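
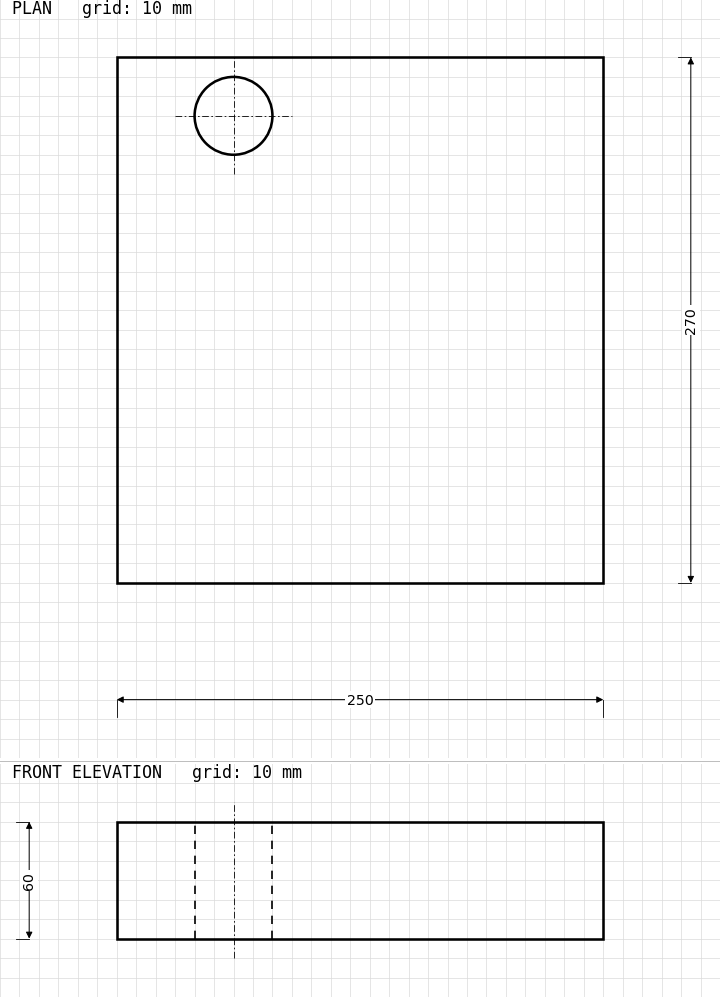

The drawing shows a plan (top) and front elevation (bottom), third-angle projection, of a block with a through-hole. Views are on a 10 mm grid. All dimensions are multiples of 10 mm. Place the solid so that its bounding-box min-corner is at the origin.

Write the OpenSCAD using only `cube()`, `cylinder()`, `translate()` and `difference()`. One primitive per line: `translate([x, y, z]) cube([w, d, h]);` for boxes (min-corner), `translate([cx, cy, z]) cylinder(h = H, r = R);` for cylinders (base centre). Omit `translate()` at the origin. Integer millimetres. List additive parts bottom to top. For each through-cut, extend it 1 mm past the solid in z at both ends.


difference() {
  cube([250, 270, 60]);
  translate([60, 240, -1]) cylinder(h = 62, r = 20);
}


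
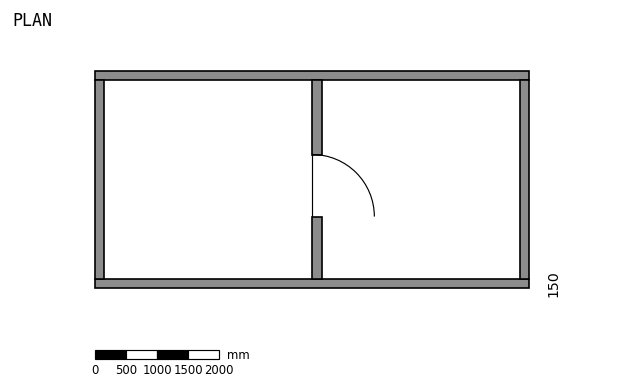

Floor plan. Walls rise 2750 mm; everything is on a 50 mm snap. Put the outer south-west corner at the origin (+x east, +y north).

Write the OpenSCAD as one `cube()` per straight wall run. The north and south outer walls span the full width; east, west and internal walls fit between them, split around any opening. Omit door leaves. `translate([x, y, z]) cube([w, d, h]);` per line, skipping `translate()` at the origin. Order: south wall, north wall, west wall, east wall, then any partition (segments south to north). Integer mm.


cube([7000, 150, 2750]);
translate([0, 3350, 0]) cube([7000, 150, 2750]);
translate([0, 150, 0]) cube([150, 3200, 2750]);
translate([6850, 150, 0]) cube([150, 3200, 2750]);
translate([3500, 150, 0]) cube([150, 1000, 2750]);
translate([3500, 2150, 0]) cube([150, 1200, 2750]);


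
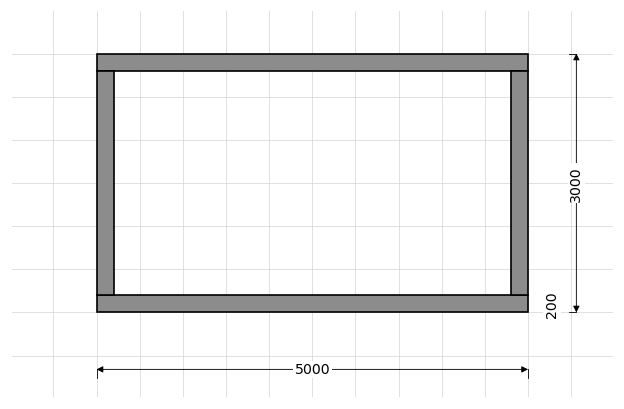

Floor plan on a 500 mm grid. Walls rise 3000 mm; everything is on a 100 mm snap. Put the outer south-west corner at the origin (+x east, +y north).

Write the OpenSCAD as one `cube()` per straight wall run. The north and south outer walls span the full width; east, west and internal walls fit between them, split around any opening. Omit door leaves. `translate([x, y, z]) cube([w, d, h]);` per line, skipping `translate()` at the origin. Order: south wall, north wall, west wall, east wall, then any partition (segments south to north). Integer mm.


cube([5000, 200, 3000]);
translate([0, 2800, 0]) cube([5000, 200, 3000]);
translate([0, 200, 0]) cube([200, 2600, 3000]);
translate([4800, 200, 0]) cube([200, 2600, 3000]);


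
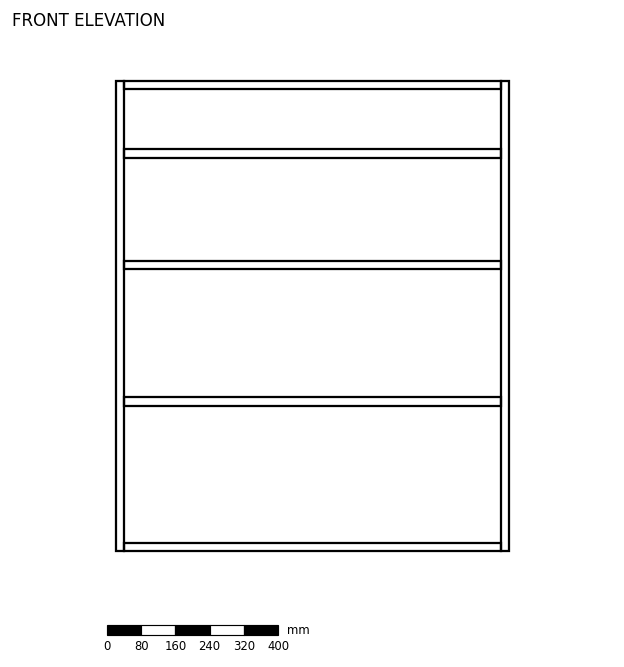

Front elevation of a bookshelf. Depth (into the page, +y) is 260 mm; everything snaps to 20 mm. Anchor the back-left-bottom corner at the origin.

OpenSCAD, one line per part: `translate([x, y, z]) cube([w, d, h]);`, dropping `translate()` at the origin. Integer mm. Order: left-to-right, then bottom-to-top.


cube([20, 260, 1100]);
translate([20, 0, 0]) cube([880, 260, 20]);
translate([20, 0, 340]) cube([880, 260, 20]);
translate([20, 0, 660]) cube([880, 260, 20]);
translate([20, 0, 920]) cube([880, 260, 20]);
translate([20, 0, 1080]) cube([880, 260, 20]);
translate([900, 0, 0]) cube([20, 260, 1100]);


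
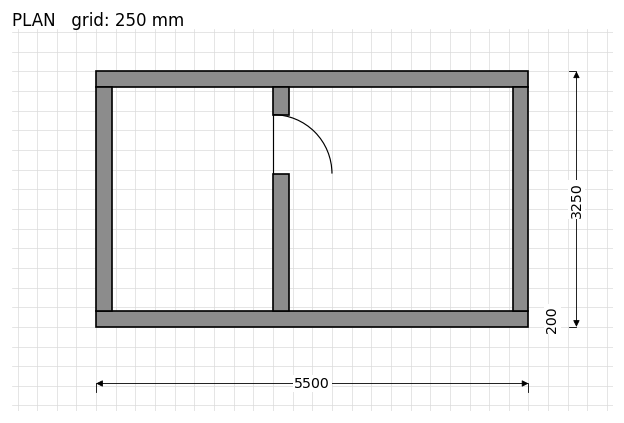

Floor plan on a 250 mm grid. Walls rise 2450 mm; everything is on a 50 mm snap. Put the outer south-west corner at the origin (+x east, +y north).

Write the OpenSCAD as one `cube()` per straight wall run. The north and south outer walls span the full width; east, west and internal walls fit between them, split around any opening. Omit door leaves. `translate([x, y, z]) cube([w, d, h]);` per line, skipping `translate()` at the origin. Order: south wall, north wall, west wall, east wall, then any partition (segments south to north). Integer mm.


cube([5500, 200, 2450]);
translate([0, 3050, 0]) cube([5500, 200, 2450]);
translate([0, 200, 0]) cube([200, 2850, 2450]);
translate([5300, 200, 0]) cube([200, 2850, 2450]);
translate([2250, 200, 0]) cube([200, 1750, 2450]);
translate([2250, 2700, 0]) cube([200, 350, 2450]);


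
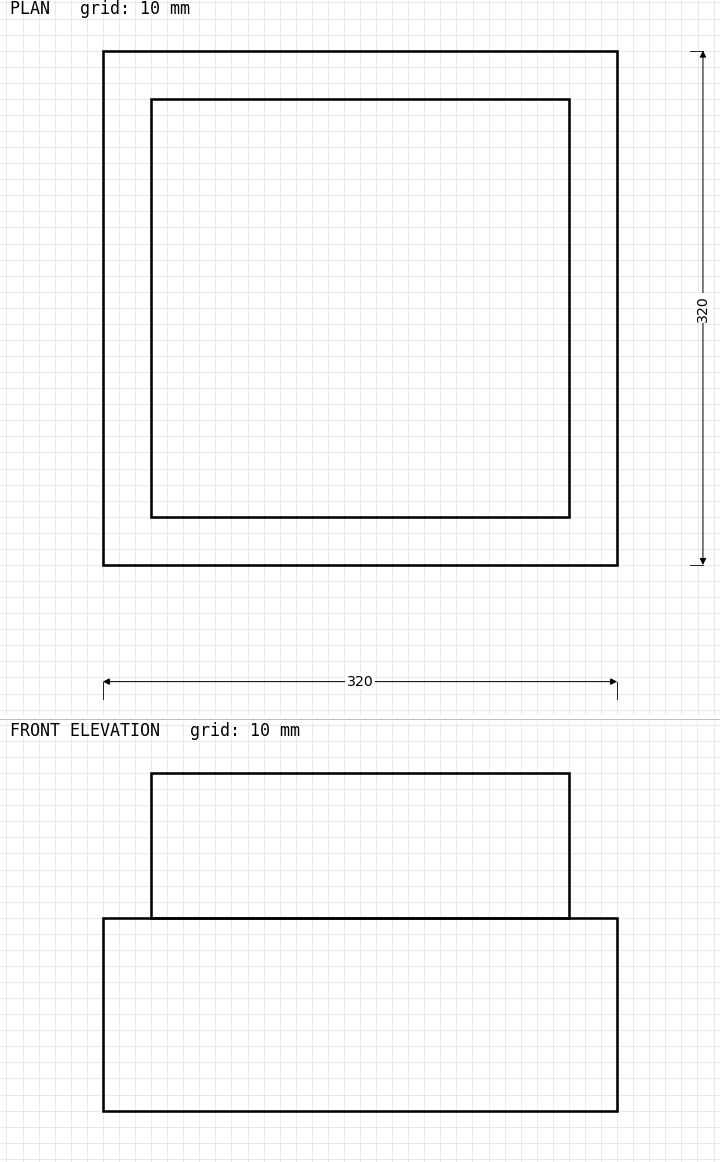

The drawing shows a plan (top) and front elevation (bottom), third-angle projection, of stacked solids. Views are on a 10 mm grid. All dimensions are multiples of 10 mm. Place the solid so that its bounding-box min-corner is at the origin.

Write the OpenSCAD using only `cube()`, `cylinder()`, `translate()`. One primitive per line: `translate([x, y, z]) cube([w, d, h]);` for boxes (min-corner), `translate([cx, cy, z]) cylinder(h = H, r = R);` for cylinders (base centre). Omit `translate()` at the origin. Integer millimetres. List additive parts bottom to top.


cube([320, 320, 120]);
translate([30, 30, 120]) cube([260, 260, 90]);


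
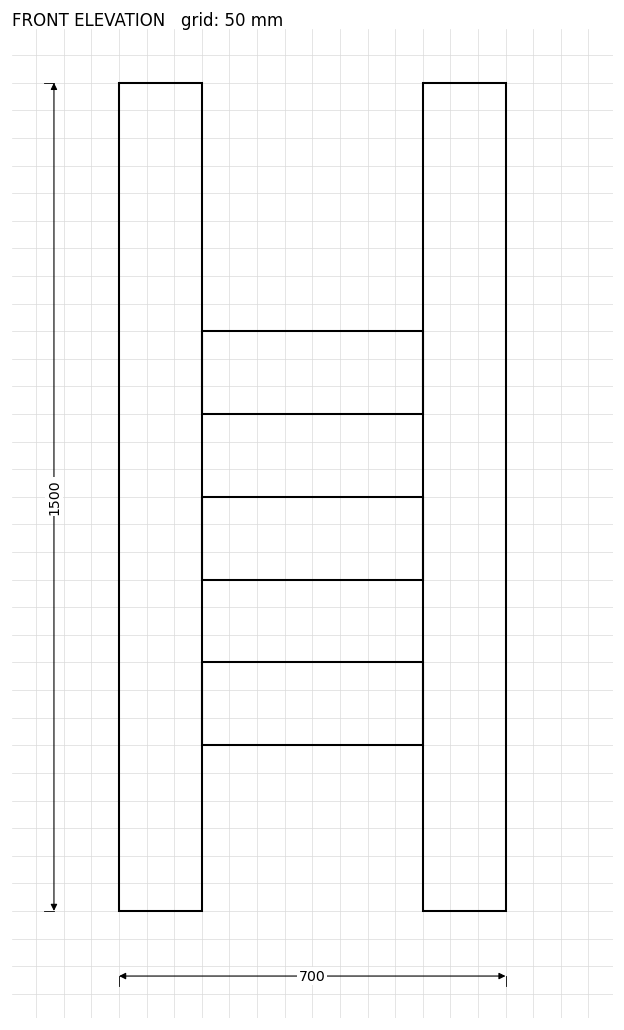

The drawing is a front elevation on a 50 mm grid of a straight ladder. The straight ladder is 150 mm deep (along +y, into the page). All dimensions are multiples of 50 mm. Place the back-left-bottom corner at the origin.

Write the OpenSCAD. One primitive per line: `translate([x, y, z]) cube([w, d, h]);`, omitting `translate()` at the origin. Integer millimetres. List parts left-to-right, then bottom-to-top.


cube([150, 150, 1500]);
translate([150, 0, 300]) cube([400, 150, 150]);
translate([150, 0, 600]) cube([400, 150, 150]);
translate([150, 0, 900]) cube([400, 150, 150]);
translate([550, 0, 0]) cube([150, 150, 1500]);


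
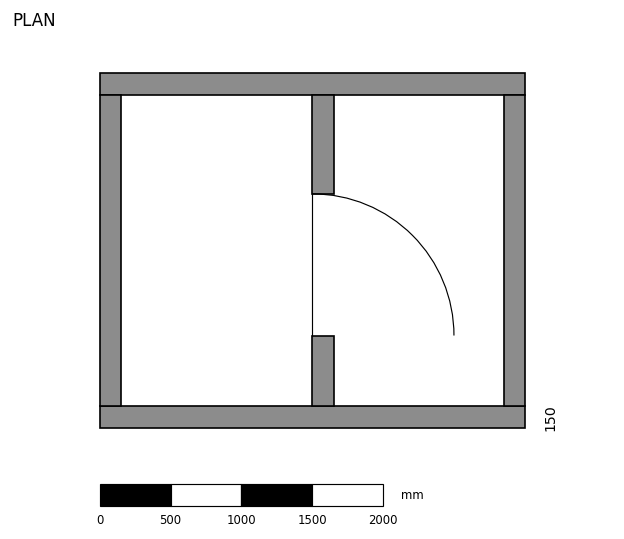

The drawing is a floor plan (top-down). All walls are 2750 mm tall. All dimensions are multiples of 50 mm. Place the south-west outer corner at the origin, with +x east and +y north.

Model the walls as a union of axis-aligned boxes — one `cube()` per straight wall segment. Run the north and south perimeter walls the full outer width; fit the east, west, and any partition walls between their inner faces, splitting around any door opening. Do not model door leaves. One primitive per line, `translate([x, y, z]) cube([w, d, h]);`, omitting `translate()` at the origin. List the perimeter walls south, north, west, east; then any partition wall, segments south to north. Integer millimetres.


cube([3000, 150, 2750]);
translate([0, 2350, 0]) cube([3000, 150, 2750]);
translate([0, 150, 0]) cube([150, 2200, 2750]);
translate([2850, 150, 0]) cube([150, 2200, 2750]);
translate([1500, 150, 0]) cube([150, 500, 2750]);
translate([1500, 1650, 0]) cube([150, 700, 2750]);


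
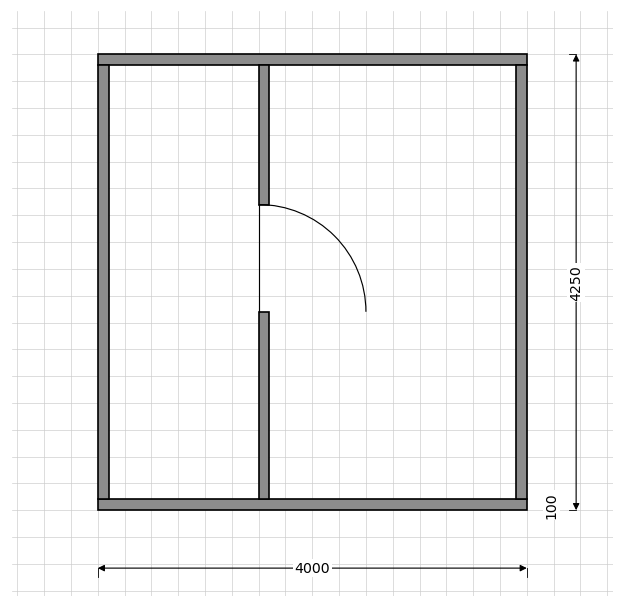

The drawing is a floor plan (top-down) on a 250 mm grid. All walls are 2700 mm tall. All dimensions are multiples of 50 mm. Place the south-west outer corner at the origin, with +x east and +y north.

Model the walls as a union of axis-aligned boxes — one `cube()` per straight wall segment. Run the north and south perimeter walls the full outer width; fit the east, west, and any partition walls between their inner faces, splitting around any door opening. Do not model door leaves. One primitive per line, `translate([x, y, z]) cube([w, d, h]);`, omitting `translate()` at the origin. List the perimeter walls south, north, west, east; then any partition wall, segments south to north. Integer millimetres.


cube([4000, 100, 2700]);
translate([0, 4150, 0]) cube([4000, 100, 2700]);
translate([0, 100, 0]) cube([100, 4050, 2700]);
translate([3900, 100, 0]) cube([100, 4050, 2700]);
translate([1500, 100, 0]) cube([100, 1750, 2700]);
translate([1500, 2850, 0]) cube([100, 1300, 2700]);


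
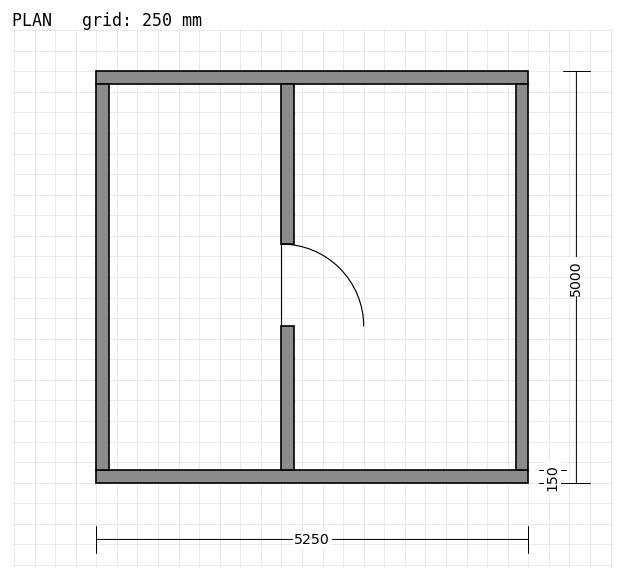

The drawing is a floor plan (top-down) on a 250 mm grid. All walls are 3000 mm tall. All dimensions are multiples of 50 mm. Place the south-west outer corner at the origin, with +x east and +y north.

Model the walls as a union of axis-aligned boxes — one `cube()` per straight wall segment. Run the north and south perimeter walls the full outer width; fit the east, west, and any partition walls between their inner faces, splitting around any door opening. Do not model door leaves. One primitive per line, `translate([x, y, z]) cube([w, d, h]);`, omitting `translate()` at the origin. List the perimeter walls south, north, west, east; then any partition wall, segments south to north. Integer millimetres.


cube([5250, 150, 3000]);
translate([0, 4850, 0]) cube([5250, 150, 3000]);
translate([0, 150, 0]) cube([150, 4700, 3000]);
translate([5100, 150, 0]) cube([150, 4700, 3000]);
translate([2250, 150, 0]) cube([150, 1750, 3000]);
translate([2250, 2900, 0]) cube([150, 1950, 3000]);


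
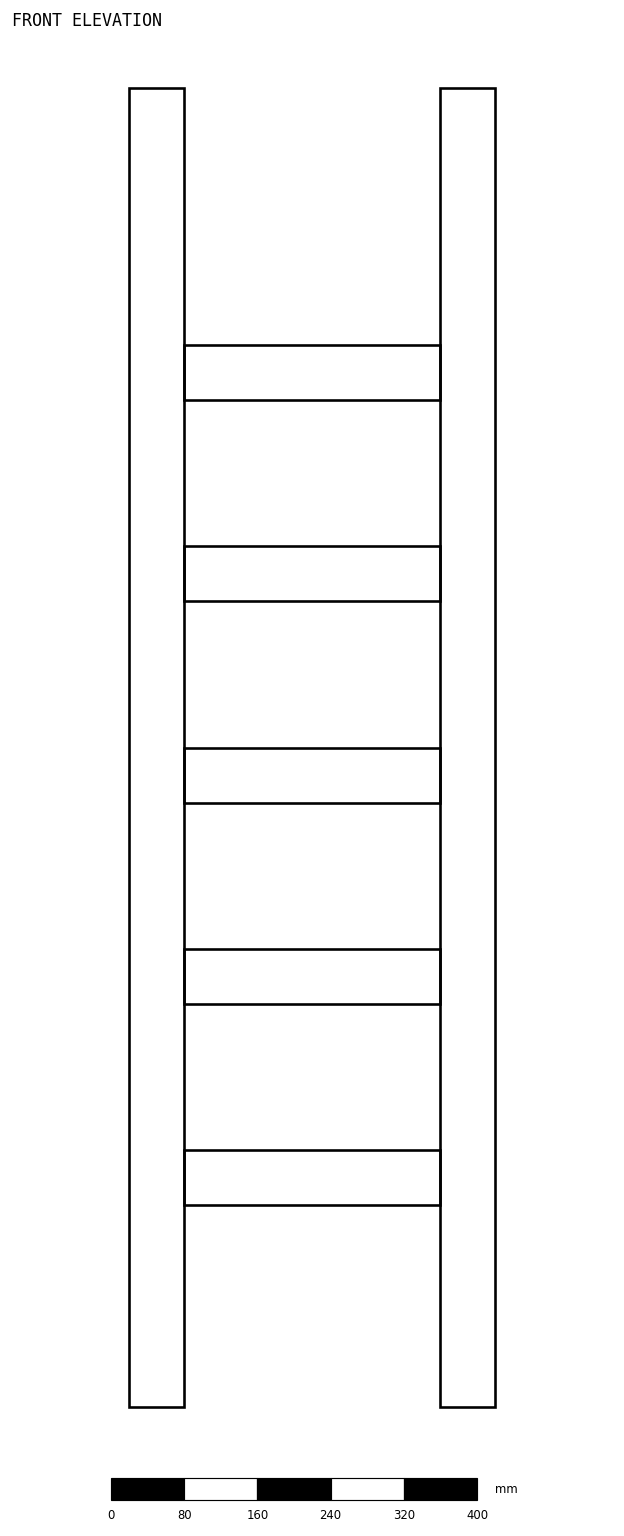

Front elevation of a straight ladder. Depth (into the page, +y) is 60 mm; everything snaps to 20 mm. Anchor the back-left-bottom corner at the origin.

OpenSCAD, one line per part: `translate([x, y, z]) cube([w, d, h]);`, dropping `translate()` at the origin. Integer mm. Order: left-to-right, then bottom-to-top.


cube([60, 60, 1440]);
translate([60, 0, 220]) cube([280, 60, 60]);
translate([60, 0, 440]) cube([280, 60, 60]);
translate([60, 0, 660]) cube([280, 60, 60]);
translate([60, 0, 880]) cube([280, 60, 60]);
translate([60, 0, 1100]) cube([280, 60, 60]);
translate([340, 0, 0]) cube([60, 60, 1440]);


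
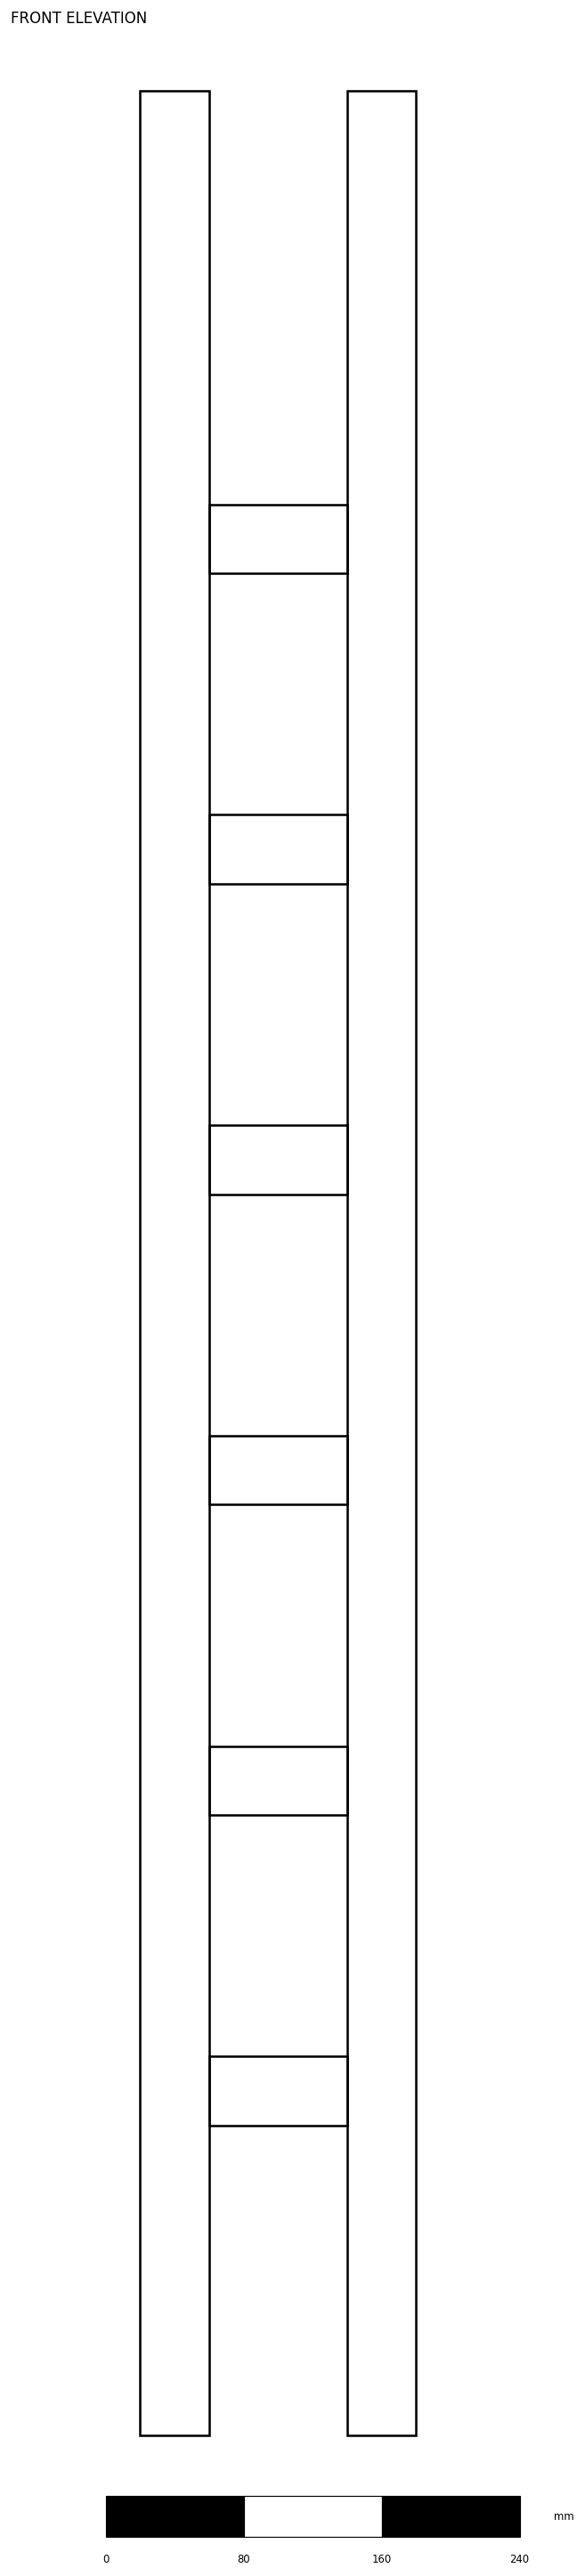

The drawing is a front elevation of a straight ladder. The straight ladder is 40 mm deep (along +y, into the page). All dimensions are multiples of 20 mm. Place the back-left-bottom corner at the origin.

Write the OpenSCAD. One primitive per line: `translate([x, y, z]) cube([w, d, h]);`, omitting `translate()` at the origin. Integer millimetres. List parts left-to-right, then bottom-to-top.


cube([40, 40, 1360]);
translate([40, 0, 180]) cube([80, 40, 40]);
translate([40, 0, 360]) cube([80, 40, 40]);
translate([40, 0, 540]) cube([80, 40, 40]);
translate([40, 0, 720]) cube([80, 40, 40]);
translate([40, 0, 900]) cube([80, 40, 40]);
translate([40, 0, 1080]) cube([80, 40, 40]);
translate([120, 0, 0]) cube([40, 40, 1360]);


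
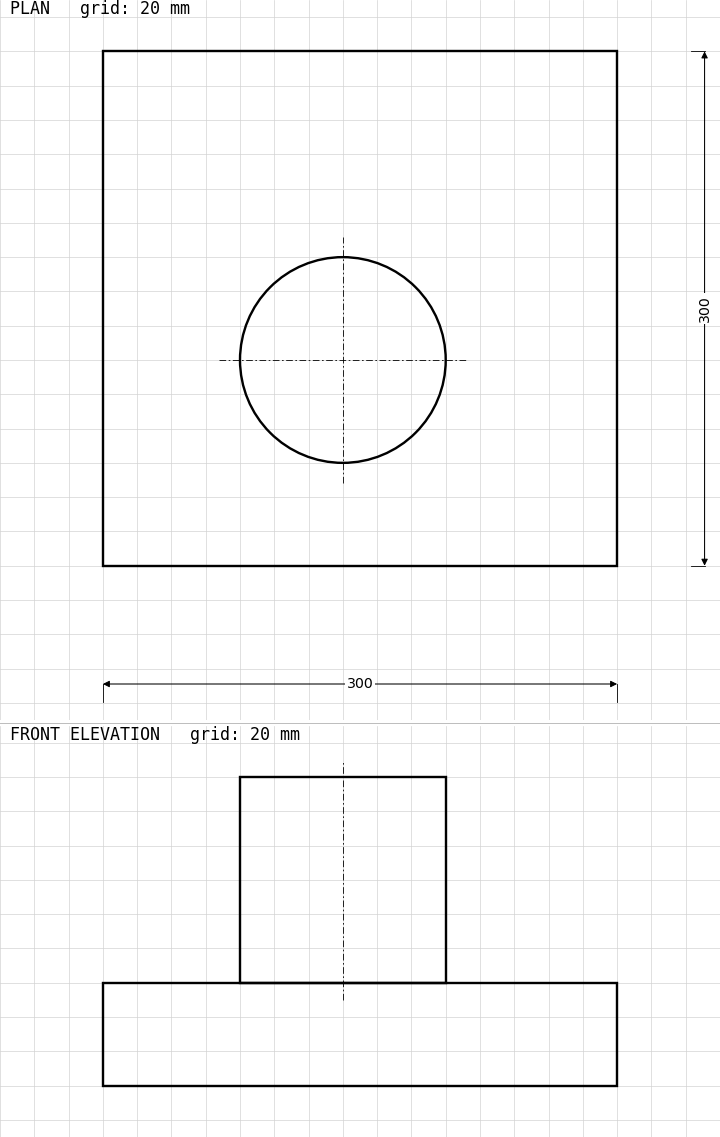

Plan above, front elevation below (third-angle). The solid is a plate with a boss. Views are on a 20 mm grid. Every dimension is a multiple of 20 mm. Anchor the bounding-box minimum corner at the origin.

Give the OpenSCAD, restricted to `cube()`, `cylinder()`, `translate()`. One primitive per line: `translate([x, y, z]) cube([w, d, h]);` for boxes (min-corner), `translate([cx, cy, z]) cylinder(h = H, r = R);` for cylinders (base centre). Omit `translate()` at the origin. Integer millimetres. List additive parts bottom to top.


cube([300, 300, 60]);
translate([140, 120, 60]) cylinder(h = 120, r = 60);


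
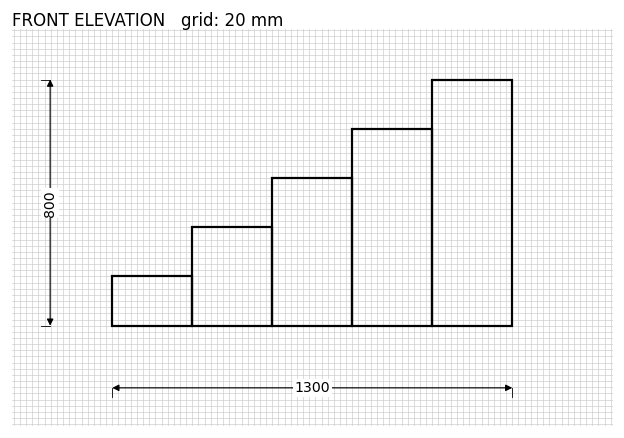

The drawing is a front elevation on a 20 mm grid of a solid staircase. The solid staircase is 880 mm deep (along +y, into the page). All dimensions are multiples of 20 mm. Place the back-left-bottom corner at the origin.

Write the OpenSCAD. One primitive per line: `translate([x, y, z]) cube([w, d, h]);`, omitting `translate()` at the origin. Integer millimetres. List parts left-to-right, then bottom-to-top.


cube([260, 880, 160]);
translate([260, 0, 0]) cube([260, 880, 320]);
translate([520, 0, 0]) cube([260, 880, 480]);
translate([780, 0, 0]) cube([260, 880, 640]);
translate([1040, 0, 0]) cube([260, 880, 800]);


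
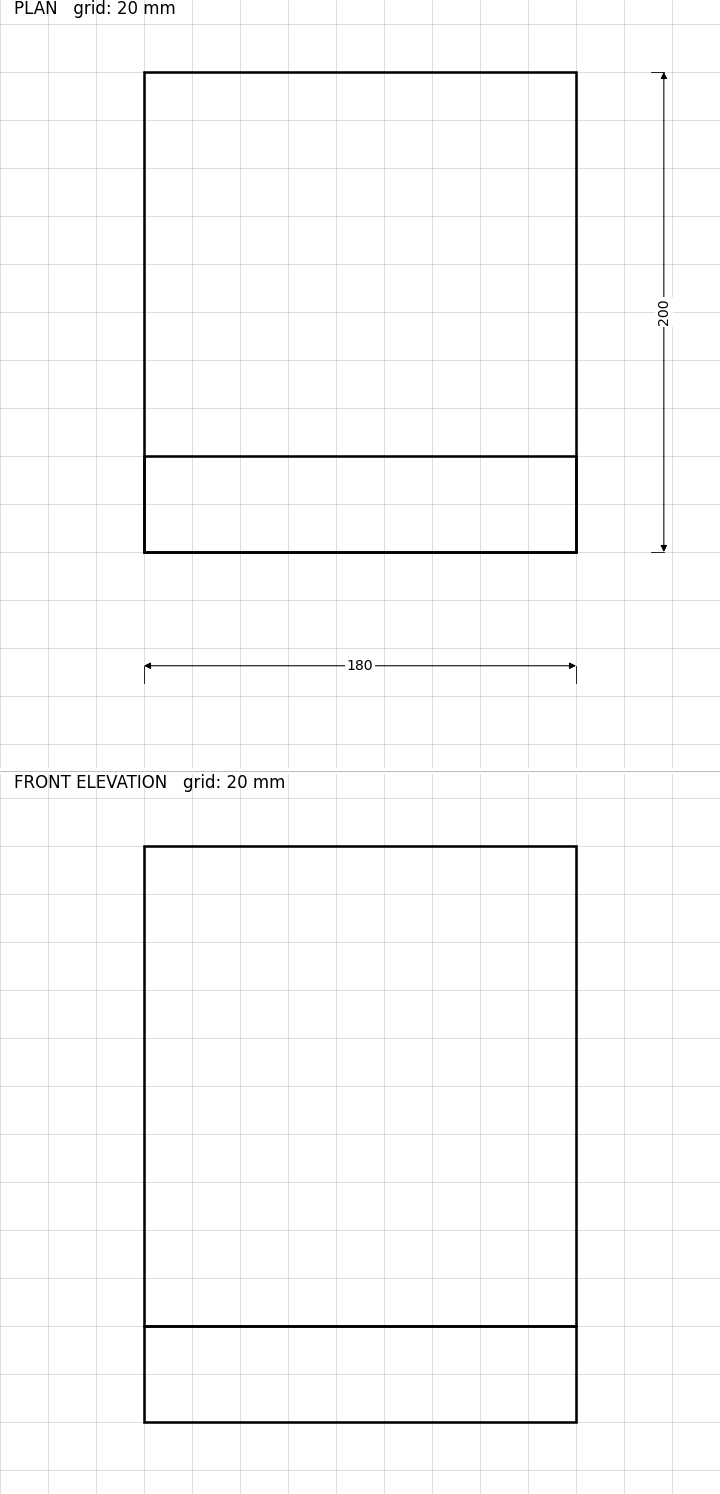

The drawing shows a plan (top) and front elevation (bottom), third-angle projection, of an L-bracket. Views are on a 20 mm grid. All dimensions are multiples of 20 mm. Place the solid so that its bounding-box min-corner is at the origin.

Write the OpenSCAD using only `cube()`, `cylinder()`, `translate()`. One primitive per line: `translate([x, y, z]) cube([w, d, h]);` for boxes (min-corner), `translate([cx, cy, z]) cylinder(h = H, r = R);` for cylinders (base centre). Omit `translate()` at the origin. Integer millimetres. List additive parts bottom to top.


cube([180, 200, 40]);
translate([0, 0, 40]) cube([180, 40, 200]);


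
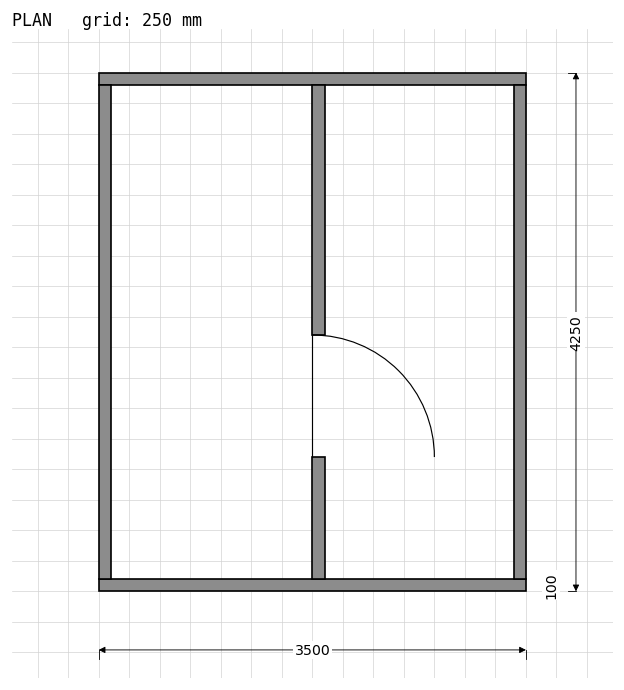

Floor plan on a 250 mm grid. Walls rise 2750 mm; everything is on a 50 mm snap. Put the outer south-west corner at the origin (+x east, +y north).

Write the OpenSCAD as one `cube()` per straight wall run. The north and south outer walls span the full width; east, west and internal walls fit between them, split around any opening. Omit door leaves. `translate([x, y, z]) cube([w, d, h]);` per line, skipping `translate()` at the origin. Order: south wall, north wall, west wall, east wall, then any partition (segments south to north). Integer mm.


cube([3500, 100, 2750]);
translate([0, 4150, 0]) cube([3500, 100, 2750]);
translate([0, 100, 0]) cube([100, 4050, 2750]);
translate([3400, 100, 0]) cube([100, 4050, 2750]);
translate([1750, 100, 0]) cube([100, 1000, 2750]);
translate([1750, 2100, 0]) cube([100, 2050, 2750]);


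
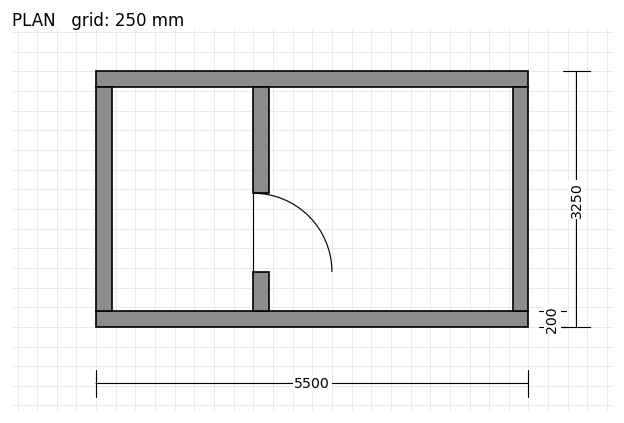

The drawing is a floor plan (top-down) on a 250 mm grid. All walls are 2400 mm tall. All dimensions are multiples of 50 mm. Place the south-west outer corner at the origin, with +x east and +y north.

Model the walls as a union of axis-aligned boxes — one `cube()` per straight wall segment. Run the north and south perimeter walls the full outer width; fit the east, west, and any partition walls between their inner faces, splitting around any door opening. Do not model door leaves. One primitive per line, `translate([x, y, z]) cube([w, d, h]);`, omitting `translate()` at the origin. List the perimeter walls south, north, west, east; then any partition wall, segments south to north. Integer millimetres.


cube([5500, 200, 2400]);
translate([0, 3050, 0]) cube([5500, 200, 2400]);
translate([0, 200, 0]) cube([200, 2850, 2400]);
translate([5300, 200, 0]) cube([200, 2850, 2400]);
translate([2000, 200, 0]) cube([200, 500, 2400]);
translate([2000, 1700, 0]) cube([200, 1350, 2400]);


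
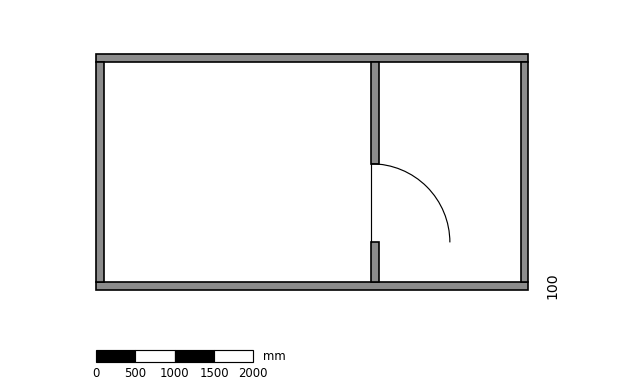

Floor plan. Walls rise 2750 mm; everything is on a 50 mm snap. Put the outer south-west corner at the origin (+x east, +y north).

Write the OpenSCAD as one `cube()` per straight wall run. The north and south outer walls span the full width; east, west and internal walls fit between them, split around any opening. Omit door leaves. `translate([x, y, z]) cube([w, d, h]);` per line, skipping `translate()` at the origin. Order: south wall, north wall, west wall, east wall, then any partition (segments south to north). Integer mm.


cube([5500, 100, 2750]);
translate([0, 2900, 0]) cube([5500, 100, 2750]);
translate([0, 100, 0]) cube([100, 2800, 2750]);
translate([5400, 100, 0]) cube([100, 2800, 2750]);
translate([3500, 100, 0]) cube([100, 500, 2750]);
translate([3500, 1600, 0]) cube([100, 1300, 2750]);


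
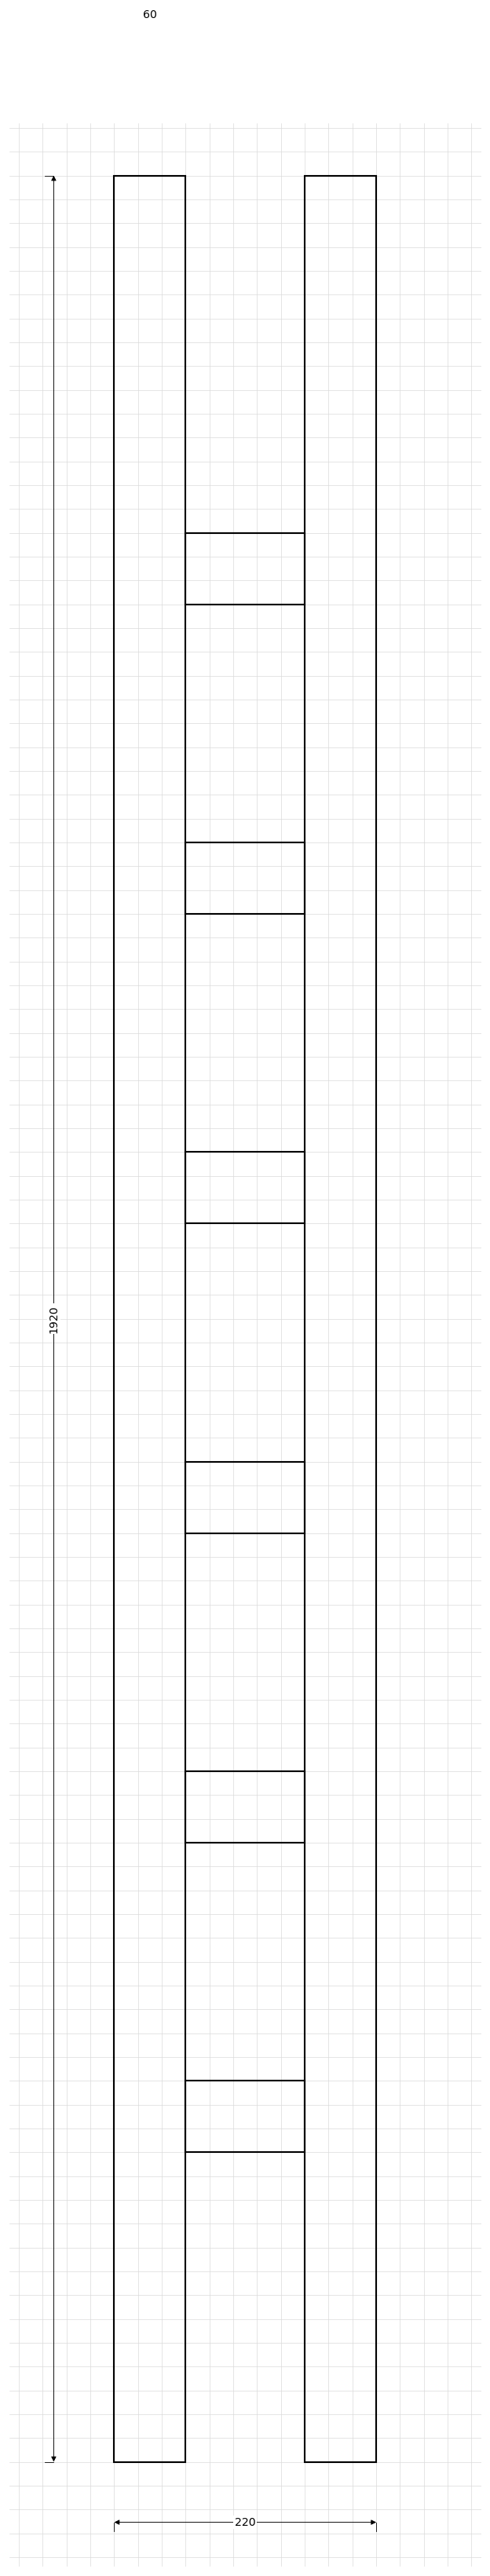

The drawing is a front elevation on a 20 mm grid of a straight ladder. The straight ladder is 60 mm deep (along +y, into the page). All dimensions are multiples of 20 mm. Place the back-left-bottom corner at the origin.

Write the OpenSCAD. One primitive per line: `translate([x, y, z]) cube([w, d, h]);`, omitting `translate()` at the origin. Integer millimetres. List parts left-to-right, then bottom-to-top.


cube([60, 60, 1920]);
translate([60, 0, 260]) cube([100, 60, 60]);
translate([60, 0, 520]) cube([100, 60, 60]);
translate([60, 0, 780]) cube([100, 60, 60]);
translate([60, 0, 1040]) cube([100, 60, 60]);
translate([60, 0, 1300]) cube([100, 60, 60]);
translate([60, 0, 1560]) cube([100, 60, 60]);
translate([160, 0, 0]) cube([60, 60, 1920]);


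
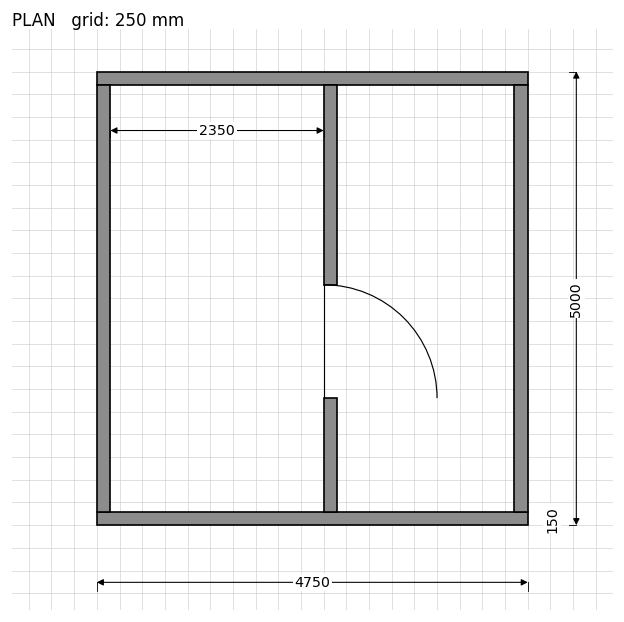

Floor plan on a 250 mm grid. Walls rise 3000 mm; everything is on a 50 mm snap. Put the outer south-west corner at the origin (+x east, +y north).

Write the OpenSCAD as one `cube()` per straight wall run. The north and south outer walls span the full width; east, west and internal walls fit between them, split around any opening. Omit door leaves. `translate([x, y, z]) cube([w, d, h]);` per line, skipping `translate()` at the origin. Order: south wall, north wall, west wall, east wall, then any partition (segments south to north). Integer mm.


cube([4750, 150, 3000]);
translate([0, 4850, 0]) cube([4750, 150, 3000]);
translate([0, 150, 0]) cube([150, 4700, 3000]);
translate([4600, 150, 0]) cube([150, 4700, 3000]);
translate([2500, 150, 0]) cube([150, 1250, 3000]);
translate([2500, 2650, 0]) cube([150, 2200, 3000]);


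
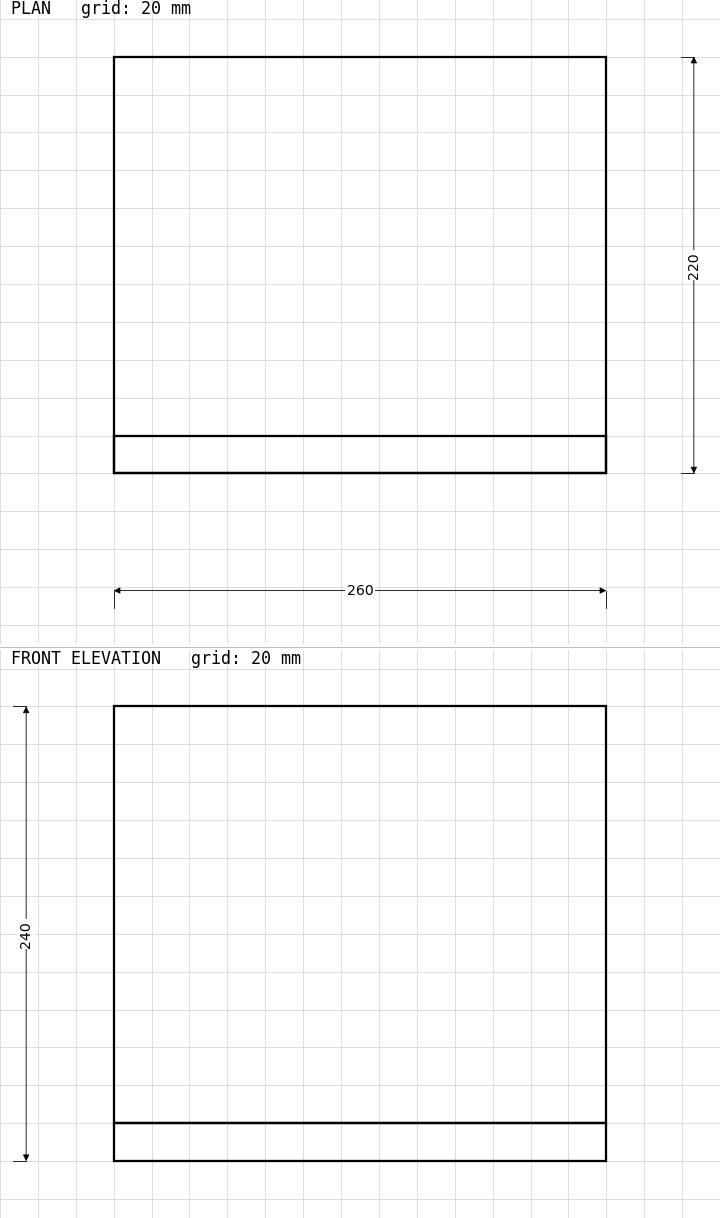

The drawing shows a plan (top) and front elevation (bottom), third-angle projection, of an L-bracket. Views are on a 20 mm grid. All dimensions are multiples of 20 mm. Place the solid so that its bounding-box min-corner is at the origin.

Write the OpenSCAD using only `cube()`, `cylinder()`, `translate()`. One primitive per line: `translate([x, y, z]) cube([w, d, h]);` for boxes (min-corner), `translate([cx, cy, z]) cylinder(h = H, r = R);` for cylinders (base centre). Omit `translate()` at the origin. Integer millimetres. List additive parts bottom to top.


cube([260, 220, 20]);
translate([0, 0, 20]) cube([260, 20, 220]);


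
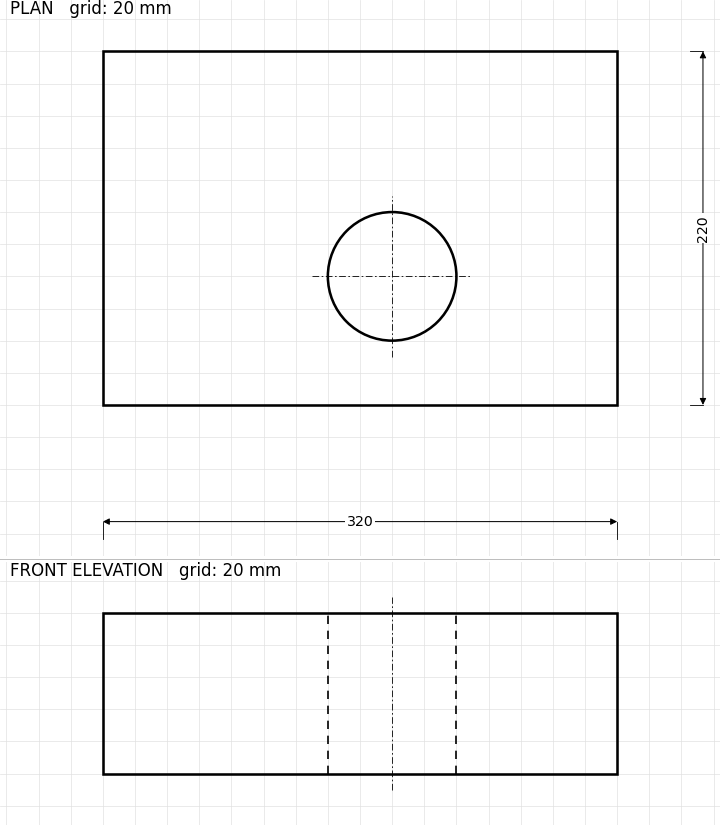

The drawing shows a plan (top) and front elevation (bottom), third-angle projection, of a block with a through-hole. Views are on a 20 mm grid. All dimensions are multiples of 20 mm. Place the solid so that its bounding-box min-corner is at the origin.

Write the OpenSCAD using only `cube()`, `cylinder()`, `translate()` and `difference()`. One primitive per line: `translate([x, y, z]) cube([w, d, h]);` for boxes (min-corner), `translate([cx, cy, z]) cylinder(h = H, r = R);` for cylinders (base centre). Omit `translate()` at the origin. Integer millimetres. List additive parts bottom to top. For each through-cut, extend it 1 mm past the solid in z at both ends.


difference() {
  cube([320, 220, 100]);
  translate([180, 80, -1]) cylinder(h = 102, r = 40);
}


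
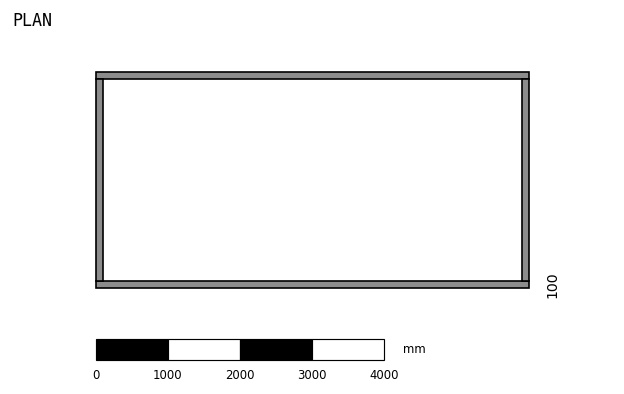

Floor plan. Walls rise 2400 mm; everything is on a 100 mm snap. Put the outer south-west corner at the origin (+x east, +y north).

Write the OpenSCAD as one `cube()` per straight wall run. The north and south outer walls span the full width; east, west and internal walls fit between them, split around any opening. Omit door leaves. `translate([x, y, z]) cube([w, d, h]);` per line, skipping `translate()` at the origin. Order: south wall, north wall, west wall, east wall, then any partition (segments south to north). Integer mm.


cube([6000, 100, 2400]);
translate([0, 2900, 0]) cube([6000, 100, 2400]);
translate([0, 100, 0]) cube([100, 2800, 2400]);
translate([5900, 100, 0]) cube([100, 2800, 2400]);


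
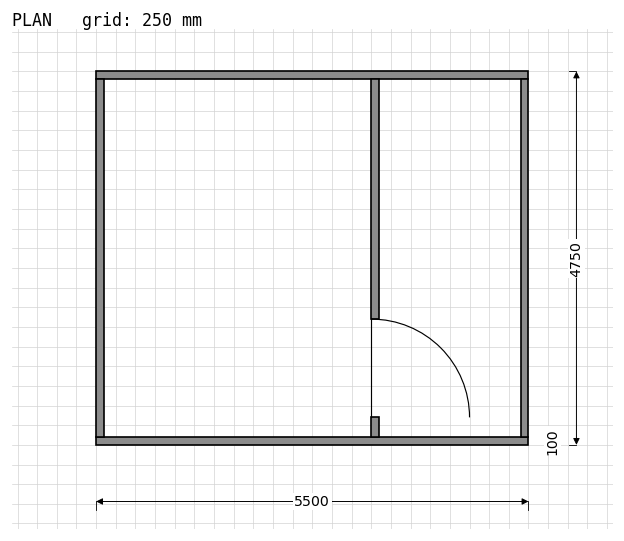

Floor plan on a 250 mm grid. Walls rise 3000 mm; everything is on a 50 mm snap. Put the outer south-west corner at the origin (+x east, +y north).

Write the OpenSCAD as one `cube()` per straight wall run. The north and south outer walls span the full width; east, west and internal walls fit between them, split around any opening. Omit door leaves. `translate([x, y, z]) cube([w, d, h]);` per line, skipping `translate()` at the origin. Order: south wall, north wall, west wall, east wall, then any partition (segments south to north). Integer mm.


cube([5500, 100, 3000]);
translate([0, 4650, 0]) cube([5500, 100, 3000]);
translate([0, 100, 0]) cube([100, 4550, 3000]);
translate([5400, 100, 0]) cube([100, 4550, 3000]);
translate([3500, 100, 0]) cube([100, 250, 3000]);
translate([3500, 1600, 0]) cube([100, 3050, 3000]);


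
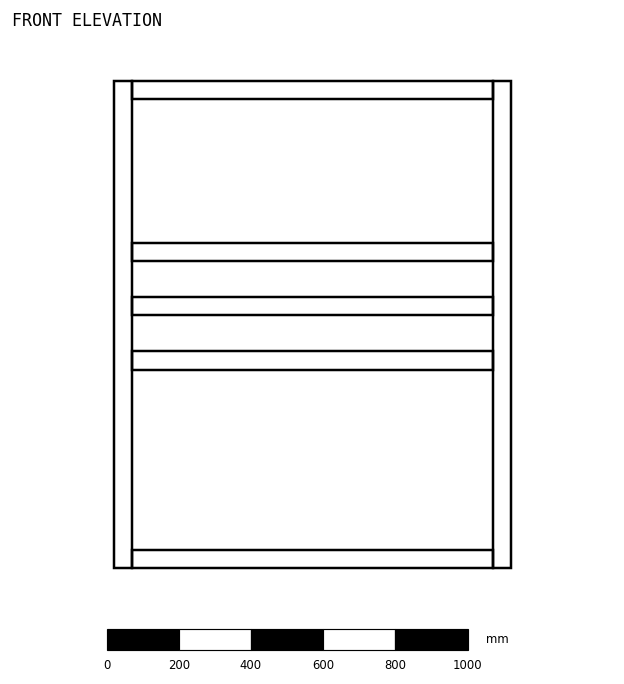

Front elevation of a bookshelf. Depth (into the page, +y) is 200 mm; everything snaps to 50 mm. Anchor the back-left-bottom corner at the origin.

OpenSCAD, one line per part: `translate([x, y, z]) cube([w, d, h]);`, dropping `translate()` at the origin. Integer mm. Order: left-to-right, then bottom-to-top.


cube([50, 200, 1350]);
translate([50, 0, 0]) cube([1000, 200, 50]);
translate([50, 0, 550]) cube([1000, 200, 50]);
translate([50, 0, 700]) cube([1000, 200, 50]);
translate([50, 0, 850]) cube([1000, 200, 50]);
translate([50, 0, 1300]) cube([1000, 200, 50]);
translate([1050, 0, 0]) cube([50, 200, 1350]);


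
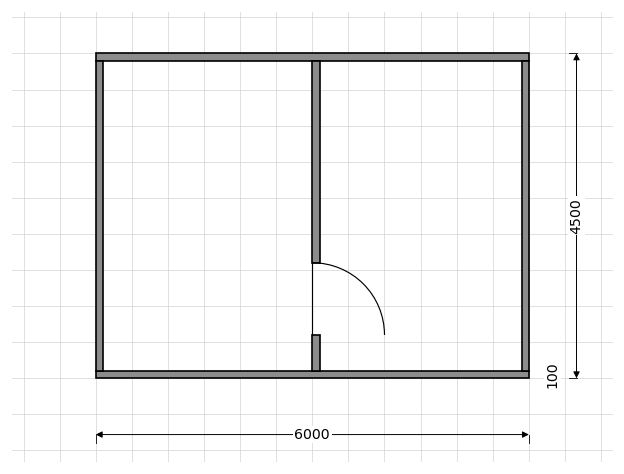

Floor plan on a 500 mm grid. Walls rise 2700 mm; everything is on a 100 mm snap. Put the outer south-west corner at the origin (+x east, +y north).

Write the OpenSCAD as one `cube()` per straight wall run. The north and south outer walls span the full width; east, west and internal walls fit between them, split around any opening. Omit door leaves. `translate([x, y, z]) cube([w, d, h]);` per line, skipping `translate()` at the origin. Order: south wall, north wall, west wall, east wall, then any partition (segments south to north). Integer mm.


cube([6000, 100, 2700]);
translate([0, 4400, 0]) cube([6000, 100, 2700]);
translate([0, 100, 0]) cube([100, 4300, 2700]);
translate([5900, 100, 0]) cube([100, 4300, 2700]);
translate([3000, 100, 0]) cube([100, 500, 2700]);
translate([3000, 1600, 0]) cube([100, 2800, 2700]);


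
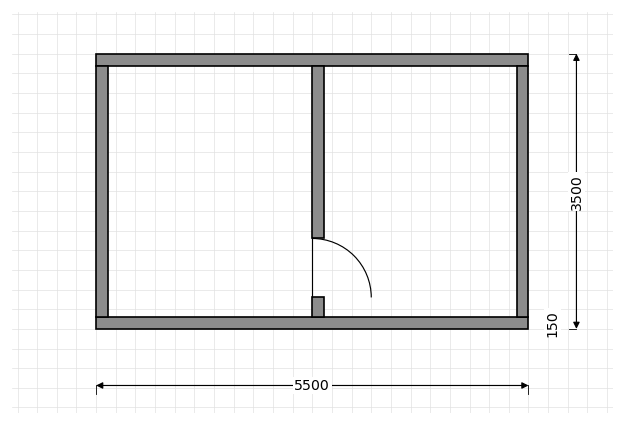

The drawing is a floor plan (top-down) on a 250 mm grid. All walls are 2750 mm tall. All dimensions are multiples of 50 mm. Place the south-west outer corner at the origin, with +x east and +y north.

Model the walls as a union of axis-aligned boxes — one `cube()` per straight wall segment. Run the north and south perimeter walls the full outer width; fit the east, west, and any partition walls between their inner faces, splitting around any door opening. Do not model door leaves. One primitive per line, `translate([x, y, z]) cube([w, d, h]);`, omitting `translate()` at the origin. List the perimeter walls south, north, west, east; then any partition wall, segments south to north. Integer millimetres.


cube([5500, 150, 2750]);
translate([0, 3350, 0]) cube([5500, 150, 2750]);
translate([0, 150, 0]) cube([150, 3200, 2750]);
translate([5350, 150, 0]) cube([150, 3200, 2750]);
translate([2750, 150, 0]) cube([150, 250, 2750]);
translate([2750, 1150, 0]) cube([150, 2200, 2750]);


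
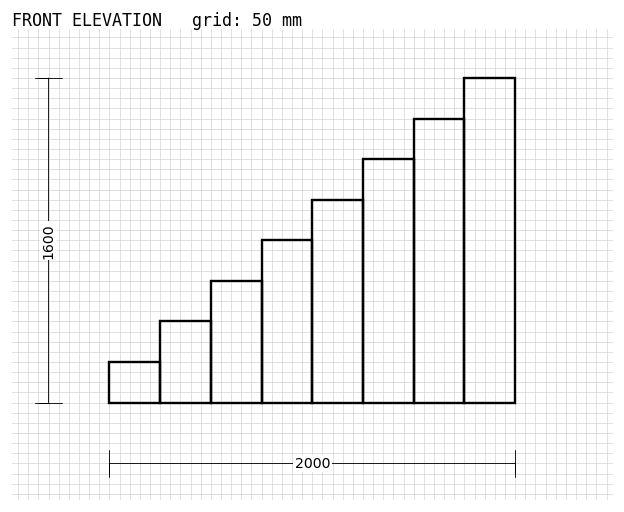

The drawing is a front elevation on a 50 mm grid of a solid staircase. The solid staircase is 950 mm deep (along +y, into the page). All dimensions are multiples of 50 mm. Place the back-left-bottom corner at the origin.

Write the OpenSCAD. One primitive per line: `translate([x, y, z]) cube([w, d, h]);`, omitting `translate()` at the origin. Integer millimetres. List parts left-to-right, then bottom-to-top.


cube([250, 950, 200]);
translate([250, 0, 0]) cube([250, 950, 400]);
translate([500, 0, 0]) cube([250, 950, 600]);
translate([750, 0, 0]) cube([250, 950, 800]);
translate([1000, 0, 0]) cube([250, 950, 1000]);
translate([1250, 0, 0]) cube([250, 950, 1200]);
translate([1500, 0, 0]) cube([250, 950, 1400]);
translate([1750, 0, 0]) cube([250, 950, 1600]);


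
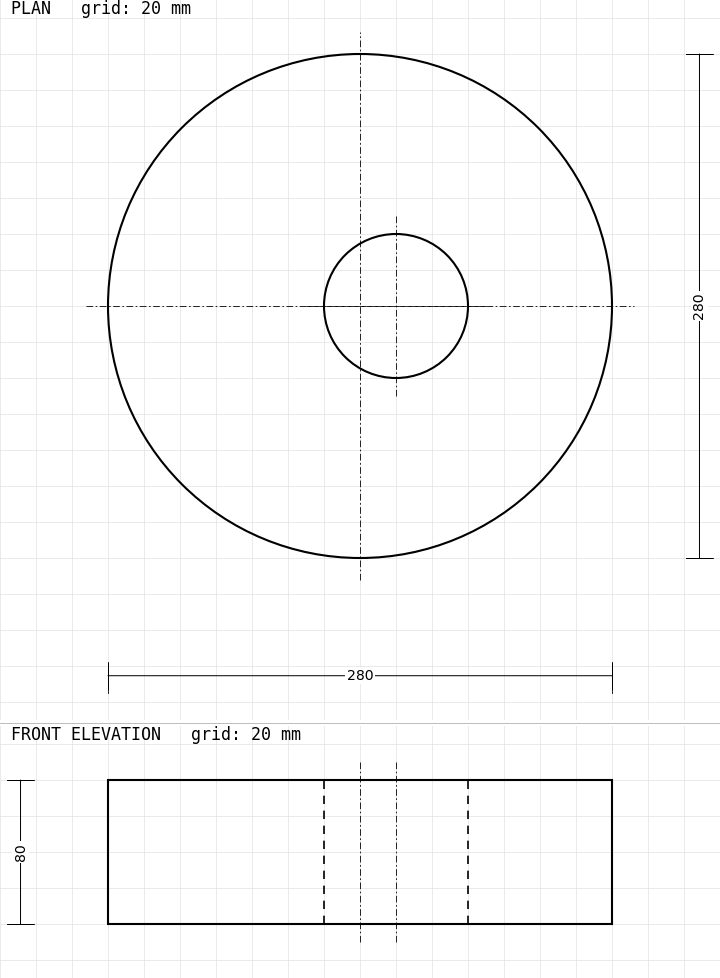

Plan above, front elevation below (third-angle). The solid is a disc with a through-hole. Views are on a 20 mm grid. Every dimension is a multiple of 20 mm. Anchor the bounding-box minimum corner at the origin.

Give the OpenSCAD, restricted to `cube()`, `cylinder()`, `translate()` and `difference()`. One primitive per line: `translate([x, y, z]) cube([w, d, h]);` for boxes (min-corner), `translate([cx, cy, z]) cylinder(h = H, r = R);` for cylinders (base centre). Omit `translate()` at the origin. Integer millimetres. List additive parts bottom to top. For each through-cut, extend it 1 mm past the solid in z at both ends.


difference() {
  translate([140, 140, 0]) cylinder(h = 80, r = 140);
  translate([160, 140, -1]) cylinder(h = 82, r = 40);
}


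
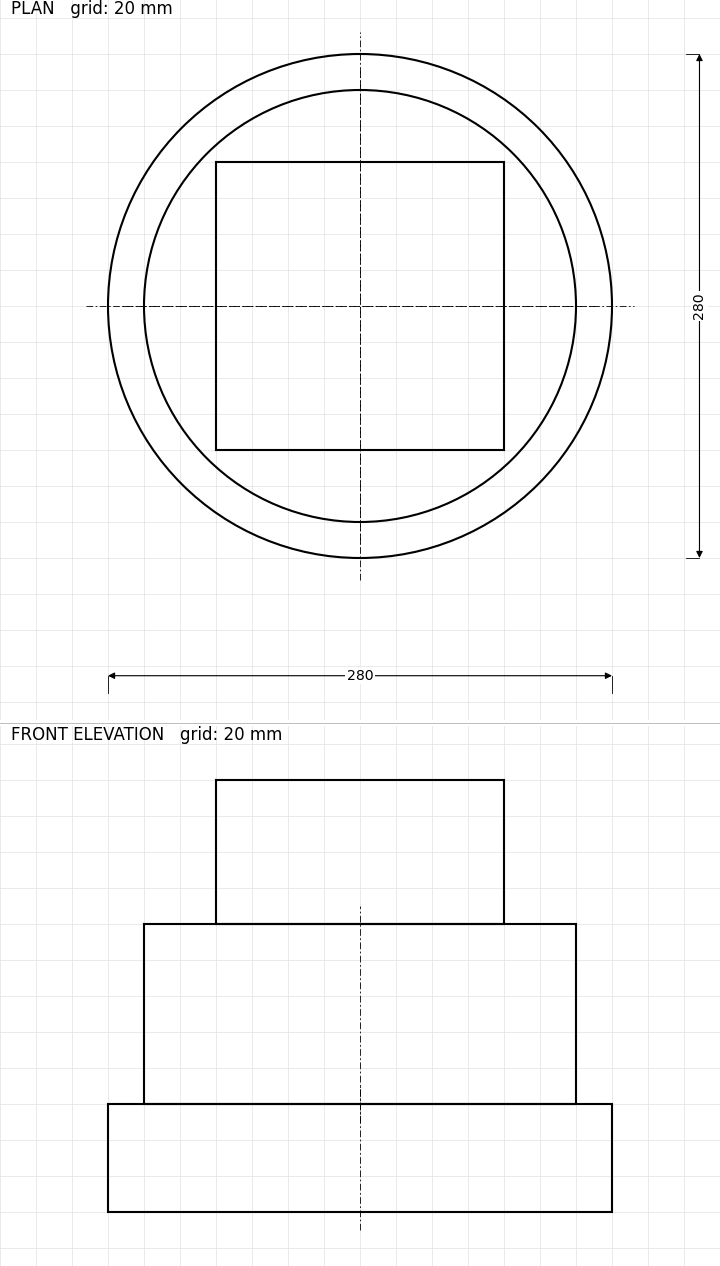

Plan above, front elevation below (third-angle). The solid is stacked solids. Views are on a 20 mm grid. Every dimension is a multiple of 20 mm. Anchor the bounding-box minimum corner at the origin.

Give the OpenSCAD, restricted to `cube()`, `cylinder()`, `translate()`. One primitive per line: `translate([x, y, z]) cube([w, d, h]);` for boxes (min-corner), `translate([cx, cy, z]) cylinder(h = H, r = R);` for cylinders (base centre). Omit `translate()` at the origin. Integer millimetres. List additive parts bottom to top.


translate([140, 140, 0]) cylinder(h = 60, r = 140);
translate([140, 140, 60]) cylinder(h = 100, r = 120);
translate([60, 60, 160]) cube([160, 160, 80]);


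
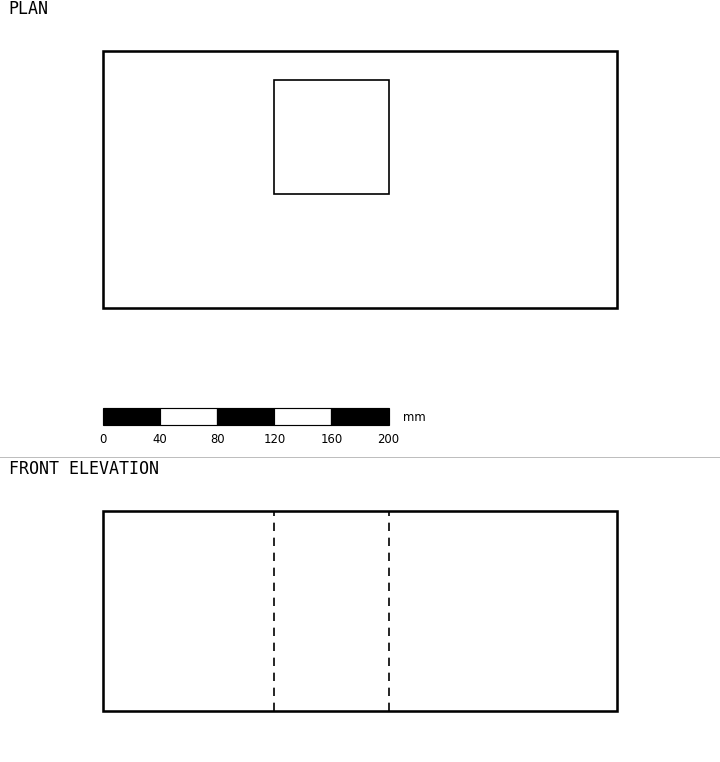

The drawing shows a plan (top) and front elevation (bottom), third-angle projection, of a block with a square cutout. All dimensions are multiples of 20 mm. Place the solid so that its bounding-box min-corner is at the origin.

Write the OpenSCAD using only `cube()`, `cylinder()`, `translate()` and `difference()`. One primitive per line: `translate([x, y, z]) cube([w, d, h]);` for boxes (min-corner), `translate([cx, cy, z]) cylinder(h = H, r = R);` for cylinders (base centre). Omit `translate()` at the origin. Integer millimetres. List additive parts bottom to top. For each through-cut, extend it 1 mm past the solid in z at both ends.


difference() {
  cube([360, 180, 140]);
  translate([120, 80, -1]) cube([80, 80, 142]);
}


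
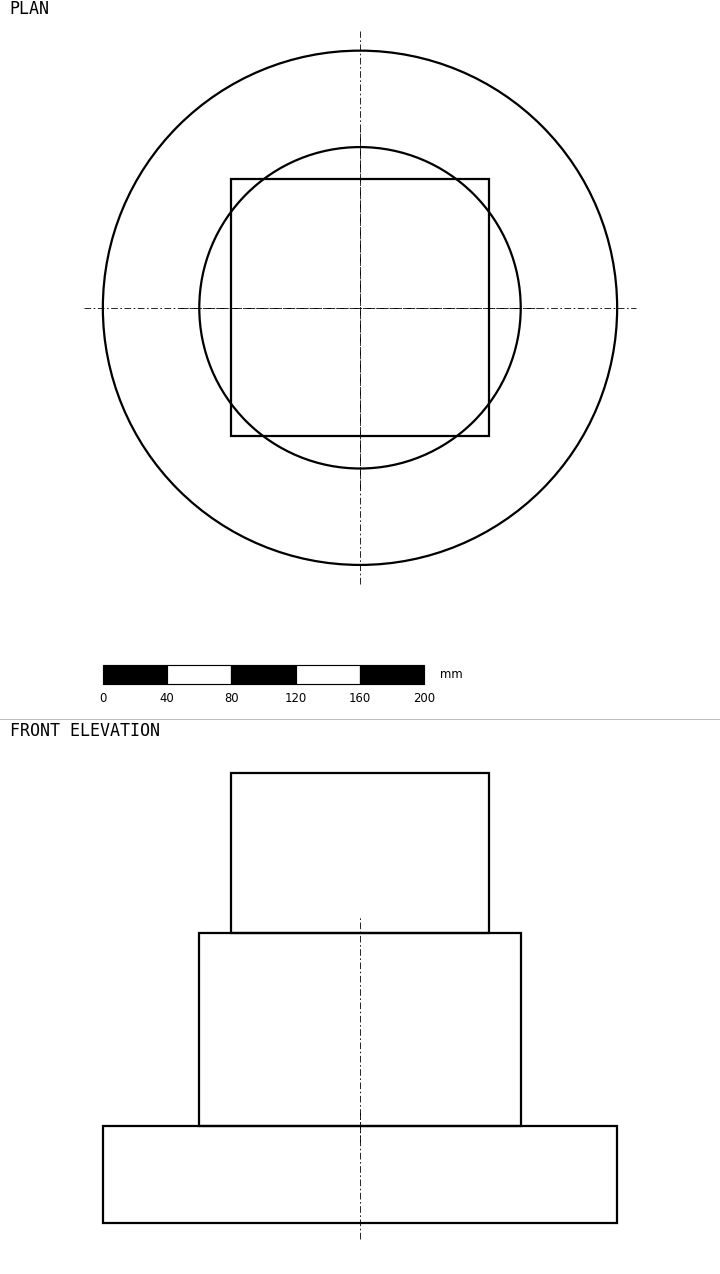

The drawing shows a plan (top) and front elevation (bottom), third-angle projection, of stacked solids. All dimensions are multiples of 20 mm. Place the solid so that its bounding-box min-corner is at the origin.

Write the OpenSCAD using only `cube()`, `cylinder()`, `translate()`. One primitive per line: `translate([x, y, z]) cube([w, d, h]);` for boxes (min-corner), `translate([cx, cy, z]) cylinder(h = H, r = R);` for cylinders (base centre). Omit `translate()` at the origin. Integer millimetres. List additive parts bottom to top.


translate([160, 160, 0]) cylinder(h = 60, r = 160);
translate([160, 160, 60]) cylinder(h = 120, r = 100);
translate([80, 80, 180]) cube([160, 160, 100]);


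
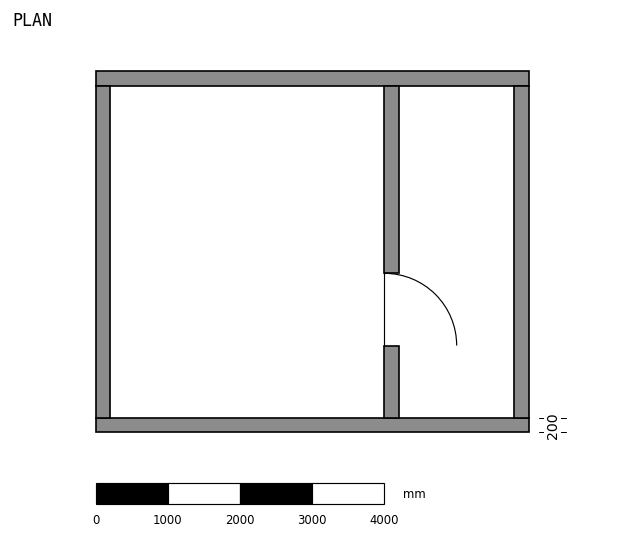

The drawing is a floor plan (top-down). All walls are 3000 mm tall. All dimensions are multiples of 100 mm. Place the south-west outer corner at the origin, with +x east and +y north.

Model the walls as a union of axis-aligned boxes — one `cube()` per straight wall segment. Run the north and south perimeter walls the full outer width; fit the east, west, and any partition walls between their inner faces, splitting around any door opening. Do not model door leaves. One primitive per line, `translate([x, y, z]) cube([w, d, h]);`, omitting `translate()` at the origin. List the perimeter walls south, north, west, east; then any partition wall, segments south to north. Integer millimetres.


cube([6000, 200, 3000]);
translate([0, 4800, 0]) cube([6000, 200, 3000]);
translate([0, 200, 0]) cube([200, 4600, 3000]);
translate([5800, 200, 0]) cube([200, 4600, 3000]);
translate([4000, 200, 0]) cube([200, 1000, 3000]);
translate([4000, 2200, 0]) cube([200, 2600, 3000]);


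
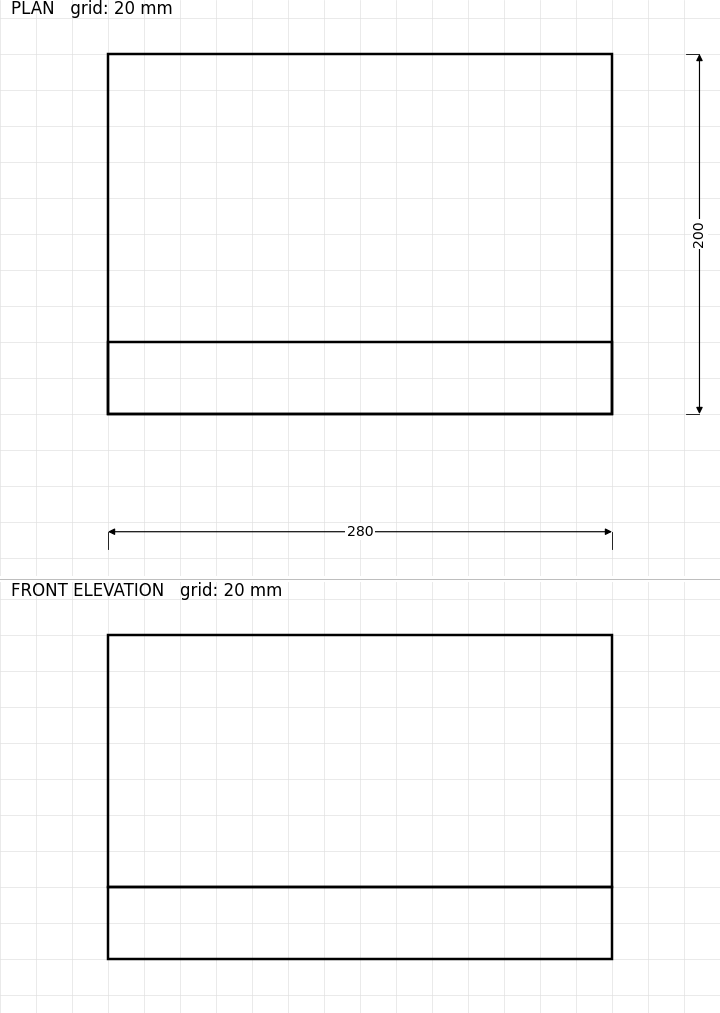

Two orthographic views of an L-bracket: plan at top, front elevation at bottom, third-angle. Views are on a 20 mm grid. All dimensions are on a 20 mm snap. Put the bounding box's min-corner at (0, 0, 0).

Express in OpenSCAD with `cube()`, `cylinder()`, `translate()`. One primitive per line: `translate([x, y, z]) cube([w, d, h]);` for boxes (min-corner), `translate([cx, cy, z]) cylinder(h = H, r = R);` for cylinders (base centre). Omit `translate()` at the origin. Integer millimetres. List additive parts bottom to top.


cube([280, 200, 40]);
translate([0, 0, 40]) cube([280, 40, 140]);


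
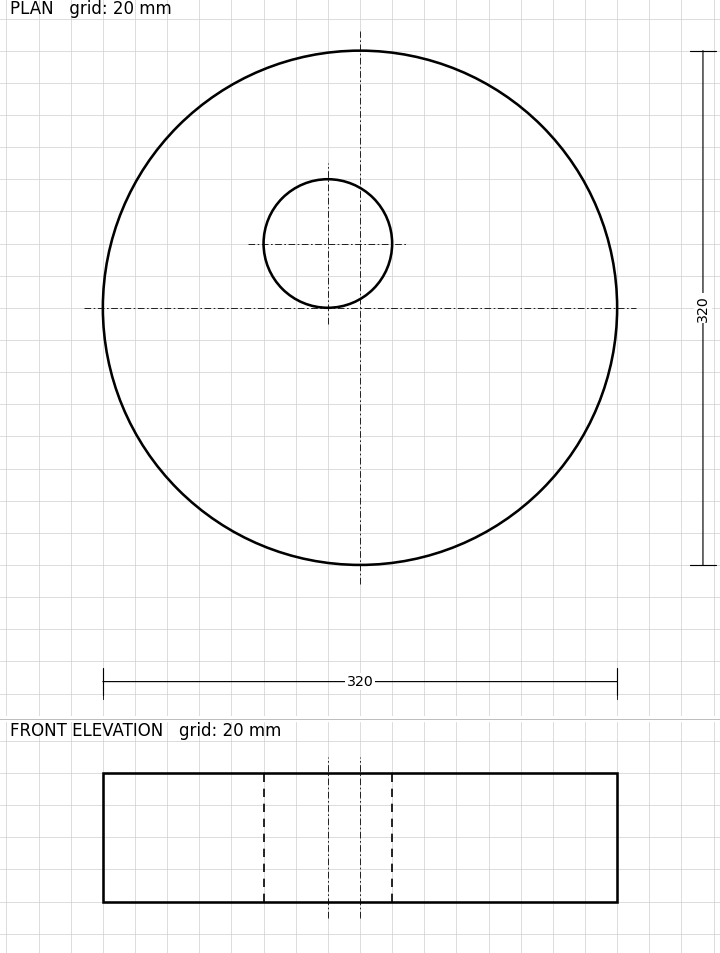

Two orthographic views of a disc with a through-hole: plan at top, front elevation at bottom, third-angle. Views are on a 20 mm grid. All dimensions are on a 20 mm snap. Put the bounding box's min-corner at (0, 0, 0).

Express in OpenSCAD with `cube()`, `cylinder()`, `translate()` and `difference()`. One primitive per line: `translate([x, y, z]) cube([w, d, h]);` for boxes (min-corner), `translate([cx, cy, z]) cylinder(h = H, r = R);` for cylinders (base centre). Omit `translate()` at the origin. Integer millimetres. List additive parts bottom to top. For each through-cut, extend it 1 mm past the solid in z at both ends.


difference() {
  translate([160, 160, 0]) cylinder(h = 80, r = 160);
  translate([140, 200, -1]) cylinder(h = 82, r = 40);
}


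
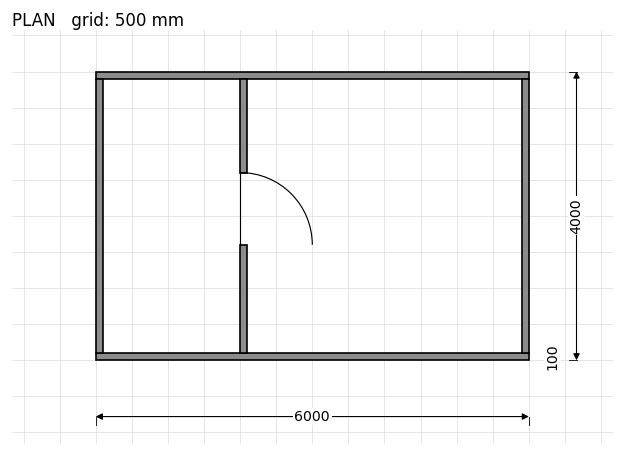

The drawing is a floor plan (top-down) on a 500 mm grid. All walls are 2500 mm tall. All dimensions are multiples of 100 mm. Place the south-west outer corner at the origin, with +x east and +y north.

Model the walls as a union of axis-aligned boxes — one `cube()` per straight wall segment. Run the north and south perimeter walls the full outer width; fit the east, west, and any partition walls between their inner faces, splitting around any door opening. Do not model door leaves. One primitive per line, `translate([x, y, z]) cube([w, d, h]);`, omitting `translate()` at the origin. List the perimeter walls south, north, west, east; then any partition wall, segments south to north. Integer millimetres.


cube([6000, 100, 2500]);
translate([0, 3900, 0]) cube([6000, 100, 2500]);
translate([0, 100, 0]) cube([100, 3800, 2500]);
translate([5900, 100, 0]) cube([100, 3800, 2500]);
translate([2000, 100, 0]) cube([100, 1500, 2500]);
translate([2000, 2600, 0]) cube([100, 1300, 2500]);


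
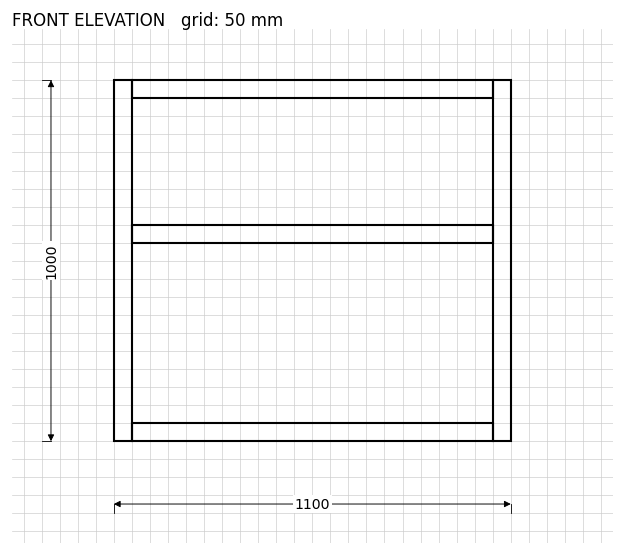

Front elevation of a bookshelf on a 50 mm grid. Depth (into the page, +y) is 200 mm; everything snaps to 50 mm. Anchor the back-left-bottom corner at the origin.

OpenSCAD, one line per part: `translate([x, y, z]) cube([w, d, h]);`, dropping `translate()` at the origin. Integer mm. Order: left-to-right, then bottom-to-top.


cube([50, 200, 1000]);
translate([50, 0, 0]) cube([1000, 200, 50]);
translate([50, 0, 550]) cube([1000, 200, 50]);
translate([50, 0, 950]) cube([1000, 200, 50]);
translate([1050, 0, 0]) cube([50, 200, 1000]);


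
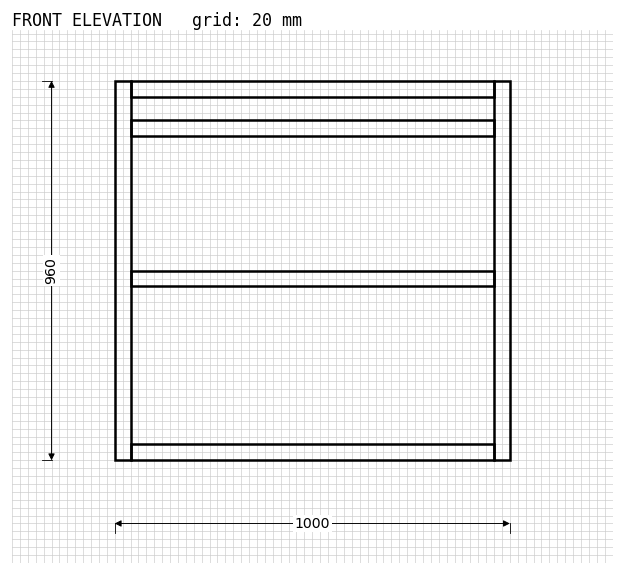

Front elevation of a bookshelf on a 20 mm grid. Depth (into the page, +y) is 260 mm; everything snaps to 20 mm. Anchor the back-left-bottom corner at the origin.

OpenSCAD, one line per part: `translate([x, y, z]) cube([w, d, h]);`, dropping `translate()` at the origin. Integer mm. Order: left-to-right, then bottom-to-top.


cube([40, 260, 960]);
translate([40, 0, 0]) cube([920, 260, 40]);
translate([40, 0, 440]) cube([920, 260, 40]);
translate([40, 0, 820]) cube([920, 260, 40]);
translate([40, 0, 920]) cube([920, 260, 40]);
translate([960, 0, 0]) cube([40, 260, 960]);
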